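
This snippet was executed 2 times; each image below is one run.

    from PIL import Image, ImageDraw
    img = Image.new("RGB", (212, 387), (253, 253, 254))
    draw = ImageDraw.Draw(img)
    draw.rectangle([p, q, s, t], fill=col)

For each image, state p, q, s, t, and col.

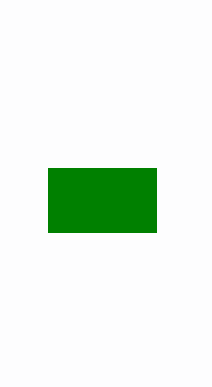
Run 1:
p = 48, q = 168, s = 156, t = 232, col = 'green'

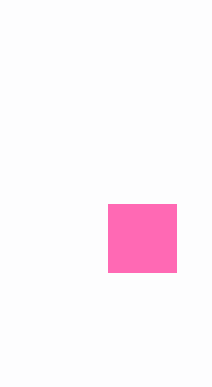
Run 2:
p = 108; q = 204; s = 176; t = 272; col = 'hotpink'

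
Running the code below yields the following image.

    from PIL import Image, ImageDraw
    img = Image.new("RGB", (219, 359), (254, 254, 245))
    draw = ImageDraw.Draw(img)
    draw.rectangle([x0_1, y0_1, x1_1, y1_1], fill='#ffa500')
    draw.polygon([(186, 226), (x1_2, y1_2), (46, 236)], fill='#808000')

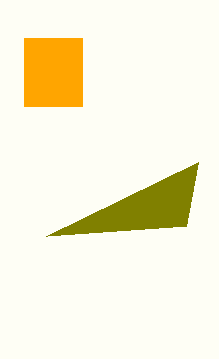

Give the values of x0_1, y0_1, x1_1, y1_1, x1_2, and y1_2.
x0_1 = 24; y0_1 = 38; x1_1 = 82; y1_1 = 106; x1_2 = 198; y1_2 = 162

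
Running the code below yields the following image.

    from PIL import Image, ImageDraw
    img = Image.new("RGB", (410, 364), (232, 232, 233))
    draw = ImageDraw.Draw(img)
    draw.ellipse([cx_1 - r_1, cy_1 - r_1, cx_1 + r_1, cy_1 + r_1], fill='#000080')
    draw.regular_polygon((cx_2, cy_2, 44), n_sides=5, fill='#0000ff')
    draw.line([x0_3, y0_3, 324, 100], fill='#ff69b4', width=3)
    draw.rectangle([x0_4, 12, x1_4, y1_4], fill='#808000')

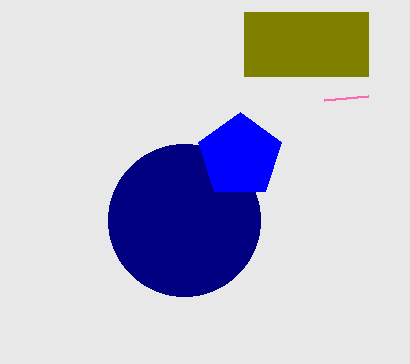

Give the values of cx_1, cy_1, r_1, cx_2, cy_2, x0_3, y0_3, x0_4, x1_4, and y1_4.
cx_1 = 184; cy_1 = 220; r_1 = 76; cx_2 = 240; cy_2 = 156; x0_3 = 368; y0_3 = 96; x0_4 = 244; x1_4 = 368; y1_4 = 76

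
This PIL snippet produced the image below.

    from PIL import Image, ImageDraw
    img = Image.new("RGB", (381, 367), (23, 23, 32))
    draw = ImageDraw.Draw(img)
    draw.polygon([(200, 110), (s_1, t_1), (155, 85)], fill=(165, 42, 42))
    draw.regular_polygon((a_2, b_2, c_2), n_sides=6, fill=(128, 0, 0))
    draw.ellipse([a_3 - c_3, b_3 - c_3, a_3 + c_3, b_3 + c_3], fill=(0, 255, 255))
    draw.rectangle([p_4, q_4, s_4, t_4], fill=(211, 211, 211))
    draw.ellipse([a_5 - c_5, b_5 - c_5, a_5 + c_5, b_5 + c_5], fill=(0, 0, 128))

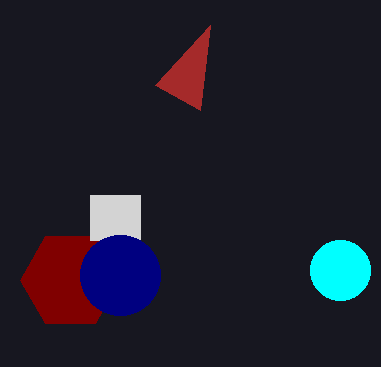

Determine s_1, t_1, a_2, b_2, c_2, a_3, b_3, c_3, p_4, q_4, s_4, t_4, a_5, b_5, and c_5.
s_1 = 210; t_1 = 25; a_2 = 70; b_2 = 280; c_2 = 50; a_3 = 340; b_3 = 270; c_3 = 30; p_4 = 90; q_4 = 195; s_4 = 140; t_4 = 240; a_5 = 120; b_5 = 275; c_5 = 40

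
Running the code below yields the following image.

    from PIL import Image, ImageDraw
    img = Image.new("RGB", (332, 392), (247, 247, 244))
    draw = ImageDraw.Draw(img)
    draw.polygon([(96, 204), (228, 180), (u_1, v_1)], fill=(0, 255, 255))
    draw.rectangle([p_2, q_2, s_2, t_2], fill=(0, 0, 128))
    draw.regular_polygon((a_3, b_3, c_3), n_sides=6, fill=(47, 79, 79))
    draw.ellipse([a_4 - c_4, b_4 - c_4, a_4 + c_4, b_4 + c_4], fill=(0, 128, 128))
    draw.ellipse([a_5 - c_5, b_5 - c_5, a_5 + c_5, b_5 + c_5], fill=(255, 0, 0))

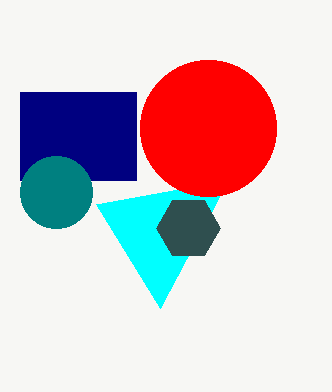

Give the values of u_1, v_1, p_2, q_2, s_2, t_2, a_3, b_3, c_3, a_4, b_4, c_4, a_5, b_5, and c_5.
u_1 = 160
v_1 = 308
p_2 = 20
q_2 = 92
s_2 = 136
t_2 = 180
a_3 = 188
b_3 = 228
c_3 = 32
a_4 = 56
b_4 = 192
c_4 = 36
a_5 = 208
b_5 = 128
c_5 = 68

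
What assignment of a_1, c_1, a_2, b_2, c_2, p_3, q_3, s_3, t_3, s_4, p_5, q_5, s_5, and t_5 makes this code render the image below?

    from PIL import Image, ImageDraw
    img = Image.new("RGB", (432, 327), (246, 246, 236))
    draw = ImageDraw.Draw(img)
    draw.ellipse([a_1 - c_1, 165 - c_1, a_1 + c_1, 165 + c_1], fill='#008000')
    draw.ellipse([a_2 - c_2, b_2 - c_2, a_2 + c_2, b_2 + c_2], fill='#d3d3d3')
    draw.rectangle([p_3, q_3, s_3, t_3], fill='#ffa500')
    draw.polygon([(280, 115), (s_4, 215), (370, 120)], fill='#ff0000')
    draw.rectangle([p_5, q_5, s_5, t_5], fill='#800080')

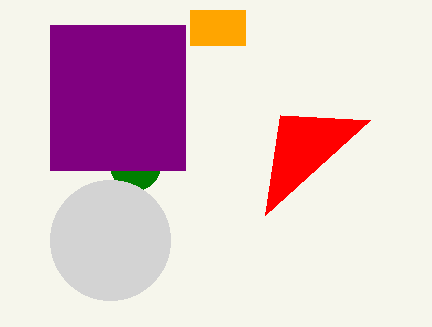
a_1 = 135; c_1 = 25; a_2 = 110; b_2 = 240; c_2 = 60; p_3 = 190; q_3 = 10; s_3 = 245; t_3 = 45; s_4 = 265; p_5 = 50; q_5 = 25; s_5 = 185; t_5 = 170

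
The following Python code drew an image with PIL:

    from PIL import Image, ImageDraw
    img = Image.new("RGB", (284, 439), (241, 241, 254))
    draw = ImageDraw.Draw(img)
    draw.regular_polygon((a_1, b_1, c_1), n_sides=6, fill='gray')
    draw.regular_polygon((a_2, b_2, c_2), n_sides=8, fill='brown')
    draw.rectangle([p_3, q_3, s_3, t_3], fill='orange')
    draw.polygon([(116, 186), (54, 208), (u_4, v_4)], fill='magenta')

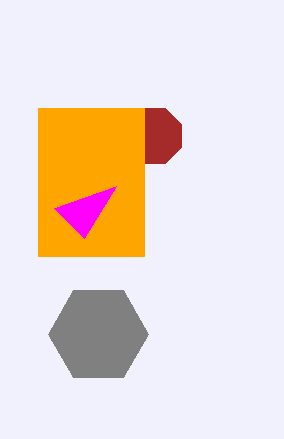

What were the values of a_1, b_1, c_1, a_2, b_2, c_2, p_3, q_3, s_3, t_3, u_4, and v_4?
a_1 = 98
b_1 = 334
c_1 = 50
a_2 = 154
b_2 = 136
c_2 = 30
p_3 = 38
q_3 = 108
s_3 = 144
t_3 = 256
u_4 = 84
v_4 = 238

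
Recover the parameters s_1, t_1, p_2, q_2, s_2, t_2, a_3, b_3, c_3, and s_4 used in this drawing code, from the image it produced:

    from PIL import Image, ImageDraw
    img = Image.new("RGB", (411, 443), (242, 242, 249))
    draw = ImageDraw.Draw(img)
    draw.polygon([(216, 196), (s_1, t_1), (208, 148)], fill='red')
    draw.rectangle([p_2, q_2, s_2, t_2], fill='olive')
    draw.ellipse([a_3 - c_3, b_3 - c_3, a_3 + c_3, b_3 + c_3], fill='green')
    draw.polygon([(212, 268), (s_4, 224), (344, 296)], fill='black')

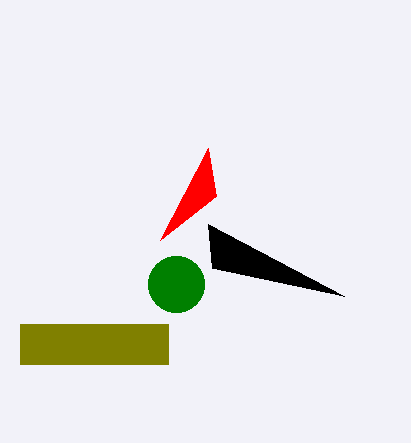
s_1 = 160, t_1 = 240, p_2 = 20, q_2 = 324, s_2 = 168, t_2 = 364, a_3 = 176, b_3 = 284, c_3 = 28, s_4 = 208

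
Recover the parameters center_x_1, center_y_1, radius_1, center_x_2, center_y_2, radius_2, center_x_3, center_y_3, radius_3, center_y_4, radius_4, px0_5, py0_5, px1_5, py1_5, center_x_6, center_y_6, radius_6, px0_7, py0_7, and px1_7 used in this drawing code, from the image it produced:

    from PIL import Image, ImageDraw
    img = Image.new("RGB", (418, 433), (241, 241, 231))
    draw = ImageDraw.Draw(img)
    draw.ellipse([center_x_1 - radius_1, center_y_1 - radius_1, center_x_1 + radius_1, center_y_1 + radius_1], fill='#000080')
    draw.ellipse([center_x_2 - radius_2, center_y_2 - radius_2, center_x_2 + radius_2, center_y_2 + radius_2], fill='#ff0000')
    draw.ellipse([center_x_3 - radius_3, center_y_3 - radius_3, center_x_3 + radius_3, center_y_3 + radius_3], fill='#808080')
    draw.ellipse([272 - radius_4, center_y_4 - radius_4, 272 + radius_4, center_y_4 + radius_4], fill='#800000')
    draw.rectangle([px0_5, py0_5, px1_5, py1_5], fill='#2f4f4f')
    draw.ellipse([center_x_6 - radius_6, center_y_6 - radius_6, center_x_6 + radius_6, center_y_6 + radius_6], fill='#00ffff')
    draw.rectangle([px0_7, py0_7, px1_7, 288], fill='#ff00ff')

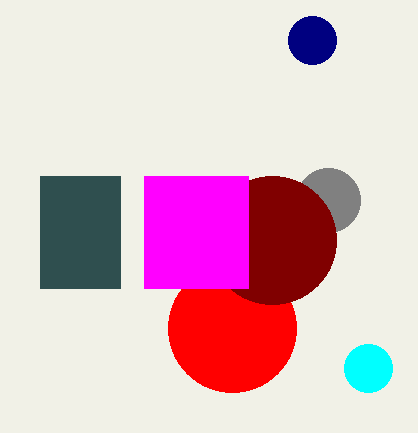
center_x_1 = 312; center_y_1 = 40; radius_1 = 24; center_x_2 = 232; center_y_2 = 328; radius_2 = 64; center_x_3 = 328; center_y_3 = 200; radius_3 = 32; center_y_4 = 240; radius_4 = 64; px0_5 = 40; py0_5 = 176; px1_5 = 120; py1_5 = 288; center_x_6 = 368; center_y_6 = 368; radius_6 = 24; px0_7 = 144; py0_7 = 176; px1_7 = 248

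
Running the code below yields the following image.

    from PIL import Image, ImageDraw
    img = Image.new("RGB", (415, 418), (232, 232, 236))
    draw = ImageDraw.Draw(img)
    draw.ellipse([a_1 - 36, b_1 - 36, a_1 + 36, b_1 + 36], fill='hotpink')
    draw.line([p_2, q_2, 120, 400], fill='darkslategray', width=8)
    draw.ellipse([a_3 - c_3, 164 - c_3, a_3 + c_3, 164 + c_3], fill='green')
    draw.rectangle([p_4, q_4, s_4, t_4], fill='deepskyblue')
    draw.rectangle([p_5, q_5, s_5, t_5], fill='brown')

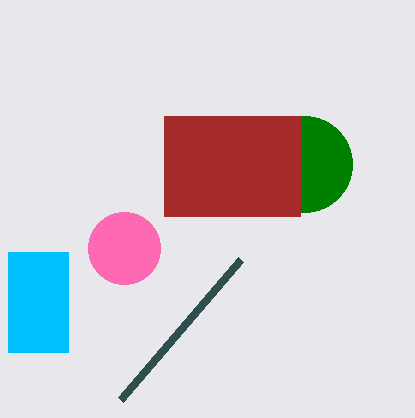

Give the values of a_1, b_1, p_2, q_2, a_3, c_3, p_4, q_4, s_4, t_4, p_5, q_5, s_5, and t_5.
a_1 = 124; b_1 = 248; p_2 = 240; q_2 = 260; a_3 = 304; c_3 = 48; p_4 = 8; q_4 = 252; s_4 = 68; t_4 = 352; p_5 = 164; q_5 = 116; s_5 = 300; t_5 = 216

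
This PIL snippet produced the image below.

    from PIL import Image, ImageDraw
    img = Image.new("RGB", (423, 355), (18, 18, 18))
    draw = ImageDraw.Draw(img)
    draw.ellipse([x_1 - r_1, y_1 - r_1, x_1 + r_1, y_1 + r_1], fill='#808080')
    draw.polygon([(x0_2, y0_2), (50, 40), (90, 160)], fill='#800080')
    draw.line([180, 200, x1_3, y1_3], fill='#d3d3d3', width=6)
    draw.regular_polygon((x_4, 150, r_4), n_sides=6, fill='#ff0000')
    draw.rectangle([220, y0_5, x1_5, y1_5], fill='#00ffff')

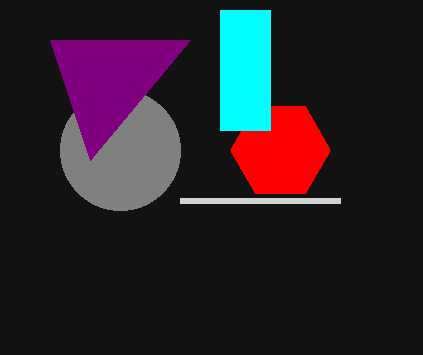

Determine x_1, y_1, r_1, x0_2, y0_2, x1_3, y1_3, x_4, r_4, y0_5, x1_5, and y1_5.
x_1 = 120; y_1 = 150; r_1 = 60; x0_2 = 190; y0_2 = 40; x1_3 = 340; y1_3 = 200; x_4 = 280; r_4 = 50; y0_5 = 10; x1_5 = 270; y1_5 = 130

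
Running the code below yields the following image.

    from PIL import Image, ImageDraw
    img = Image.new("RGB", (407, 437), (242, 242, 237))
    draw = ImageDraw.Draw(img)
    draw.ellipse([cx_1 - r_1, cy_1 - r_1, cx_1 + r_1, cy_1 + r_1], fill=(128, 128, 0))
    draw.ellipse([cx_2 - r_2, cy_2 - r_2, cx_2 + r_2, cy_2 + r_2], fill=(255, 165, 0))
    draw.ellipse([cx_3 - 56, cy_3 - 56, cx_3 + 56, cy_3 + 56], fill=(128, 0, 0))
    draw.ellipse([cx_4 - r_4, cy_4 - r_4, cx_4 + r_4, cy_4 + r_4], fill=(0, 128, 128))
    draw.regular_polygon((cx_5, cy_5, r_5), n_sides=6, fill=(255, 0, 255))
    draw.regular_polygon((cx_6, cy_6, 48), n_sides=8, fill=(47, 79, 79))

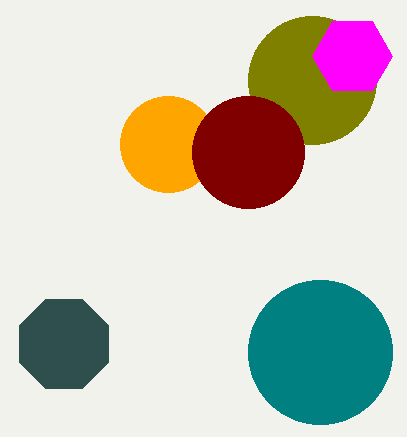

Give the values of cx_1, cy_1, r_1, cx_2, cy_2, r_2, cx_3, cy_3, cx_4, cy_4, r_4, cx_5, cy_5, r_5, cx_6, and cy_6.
cx_1 = 312; cy_1 = 80; r_1 = 64; cx_2 = 168; cy_2 = 144; r_2 = 48; cx_3 = 248; cy_3 = 152; cx_4 = 320; cy_4 = 352; r_4 = 72; cx_5 = 352; cy_5 = 56; r_5 = 40; cx_6 = 64; cy_6 = 344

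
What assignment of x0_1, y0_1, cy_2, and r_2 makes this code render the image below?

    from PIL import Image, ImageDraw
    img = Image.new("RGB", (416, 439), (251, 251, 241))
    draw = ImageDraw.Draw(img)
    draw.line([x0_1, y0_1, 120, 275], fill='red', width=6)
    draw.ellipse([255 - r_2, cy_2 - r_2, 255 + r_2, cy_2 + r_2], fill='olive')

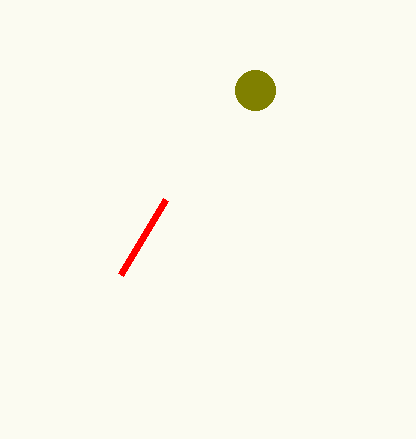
x0_1 = 165
y0_1 = 200
cy_2 = 90
r_2 = 20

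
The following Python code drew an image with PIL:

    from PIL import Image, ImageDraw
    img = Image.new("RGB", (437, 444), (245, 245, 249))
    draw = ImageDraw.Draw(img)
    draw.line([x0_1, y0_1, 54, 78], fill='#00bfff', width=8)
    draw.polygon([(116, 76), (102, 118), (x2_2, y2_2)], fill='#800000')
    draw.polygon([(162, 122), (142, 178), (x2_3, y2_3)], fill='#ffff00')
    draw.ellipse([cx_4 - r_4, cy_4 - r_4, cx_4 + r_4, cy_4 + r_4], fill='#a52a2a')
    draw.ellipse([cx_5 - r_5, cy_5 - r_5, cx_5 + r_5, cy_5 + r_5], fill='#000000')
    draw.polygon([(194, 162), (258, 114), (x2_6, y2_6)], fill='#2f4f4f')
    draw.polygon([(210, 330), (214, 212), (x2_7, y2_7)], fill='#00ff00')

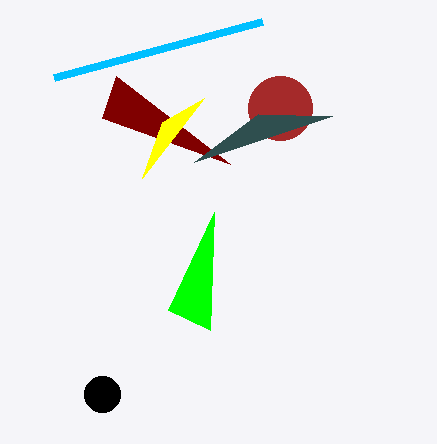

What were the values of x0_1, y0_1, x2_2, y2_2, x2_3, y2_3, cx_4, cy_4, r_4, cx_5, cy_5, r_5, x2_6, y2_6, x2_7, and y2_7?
x0_1 = 262; y0_1 = 22; x2_2 = 230; y2_2 = 164; x2_3 = 204; y2_3 = 98; cx_4 = 280; cy_4 = 108; r_4 = 32; cx_5 = 102; cy_5 = 394; r_5 = 18; x2_6 = 332; y2_6 = 116; x2_7 = 168; y2_7 = 310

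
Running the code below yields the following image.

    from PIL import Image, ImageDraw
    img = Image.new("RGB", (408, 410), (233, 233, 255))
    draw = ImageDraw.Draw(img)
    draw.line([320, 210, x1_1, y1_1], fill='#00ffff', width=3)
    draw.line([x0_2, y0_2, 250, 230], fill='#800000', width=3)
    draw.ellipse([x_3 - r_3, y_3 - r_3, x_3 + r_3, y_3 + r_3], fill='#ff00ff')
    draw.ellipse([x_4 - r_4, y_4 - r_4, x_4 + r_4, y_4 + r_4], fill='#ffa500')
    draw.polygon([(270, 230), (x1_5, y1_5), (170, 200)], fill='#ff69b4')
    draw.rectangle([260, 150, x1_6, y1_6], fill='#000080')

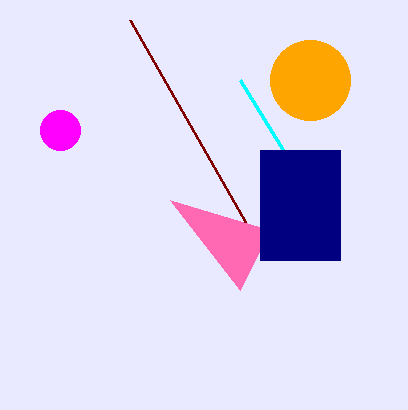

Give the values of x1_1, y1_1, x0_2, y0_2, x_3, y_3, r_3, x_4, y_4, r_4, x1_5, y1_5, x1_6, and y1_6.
x1_1 = 240; y1_1 = 80; x0_2 = 130; y0_2 = 20; x_3 = 60; y_3 = 130; r_3 = 20; x_4 = 310; y_4 = 80; r_4 = 40; x1_5 = 240; y1_5 = 290; x1_6 = 340; y1_6 = 260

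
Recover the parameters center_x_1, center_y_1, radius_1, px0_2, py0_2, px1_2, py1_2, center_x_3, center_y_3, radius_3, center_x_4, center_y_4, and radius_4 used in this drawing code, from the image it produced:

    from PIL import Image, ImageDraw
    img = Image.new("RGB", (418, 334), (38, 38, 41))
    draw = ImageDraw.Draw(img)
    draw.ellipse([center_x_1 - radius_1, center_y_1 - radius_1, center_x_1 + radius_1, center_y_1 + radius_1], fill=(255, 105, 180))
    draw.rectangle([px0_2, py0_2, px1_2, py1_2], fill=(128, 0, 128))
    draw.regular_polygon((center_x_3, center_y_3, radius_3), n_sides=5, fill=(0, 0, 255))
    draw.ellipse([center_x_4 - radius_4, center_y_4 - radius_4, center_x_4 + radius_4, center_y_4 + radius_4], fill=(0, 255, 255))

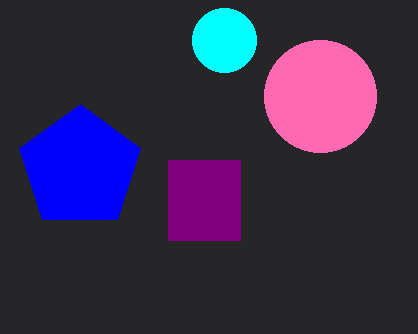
center_x_1 = 320; center_y_1 = 96; radius_1 = 56; px0_2 = 168; py0_2 = 160; px1_2 = 240; py1_2 = 240; center_x_3 = 80; center_y_3 = 168; radius_3 = 64; center_x_4 = 224; center_y_4 = 40; radius_4 = 32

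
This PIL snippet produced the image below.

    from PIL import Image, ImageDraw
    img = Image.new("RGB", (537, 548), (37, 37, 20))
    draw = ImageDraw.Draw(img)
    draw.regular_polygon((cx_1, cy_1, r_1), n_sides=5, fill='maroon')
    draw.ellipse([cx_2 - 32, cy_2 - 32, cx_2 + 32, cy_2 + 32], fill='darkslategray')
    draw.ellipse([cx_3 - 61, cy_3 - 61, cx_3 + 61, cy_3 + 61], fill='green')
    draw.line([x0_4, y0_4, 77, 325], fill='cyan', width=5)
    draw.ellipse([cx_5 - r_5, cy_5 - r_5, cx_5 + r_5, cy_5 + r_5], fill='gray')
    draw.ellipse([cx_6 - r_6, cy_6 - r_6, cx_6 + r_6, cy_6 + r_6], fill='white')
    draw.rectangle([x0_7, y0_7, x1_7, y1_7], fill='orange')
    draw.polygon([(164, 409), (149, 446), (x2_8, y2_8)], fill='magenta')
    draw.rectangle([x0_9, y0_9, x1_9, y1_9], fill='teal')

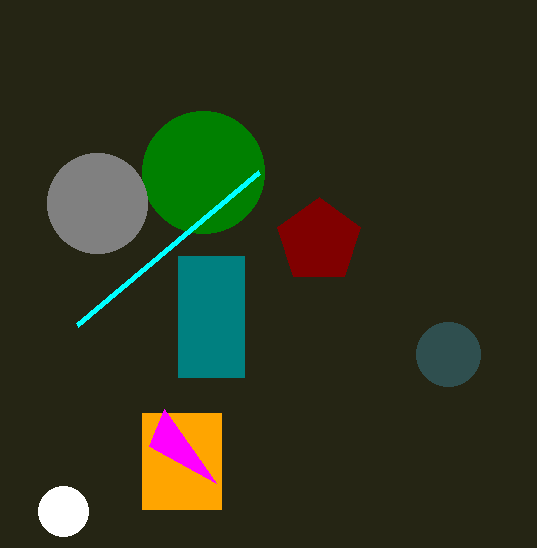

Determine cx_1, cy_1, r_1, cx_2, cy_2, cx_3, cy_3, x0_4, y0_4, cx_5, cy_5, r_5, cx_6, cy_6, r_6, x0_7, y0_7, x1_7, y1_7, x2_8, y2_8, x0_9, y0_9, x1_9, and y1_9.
cx_1 = 319, cy_1 = 241, r_1 = 44, cx_2 = 448, cy_2 = 354, cx_3 = 203, cy_3 = 172, x0_4 = 259, y0_4 = 172, cx_5 = 97, cy_5 = 203, r_5 = 50, cx_6 = 63, cy_6 = 511, r_6 = 25, x0_7 = 142, y0_7 = 413, x1_7 = 221, y1_7 = 509, x2_8 = 216, y2_8 = 483, x0_9 = 178, y0_9 = 256, x1_9 = 244, y1_9 = 377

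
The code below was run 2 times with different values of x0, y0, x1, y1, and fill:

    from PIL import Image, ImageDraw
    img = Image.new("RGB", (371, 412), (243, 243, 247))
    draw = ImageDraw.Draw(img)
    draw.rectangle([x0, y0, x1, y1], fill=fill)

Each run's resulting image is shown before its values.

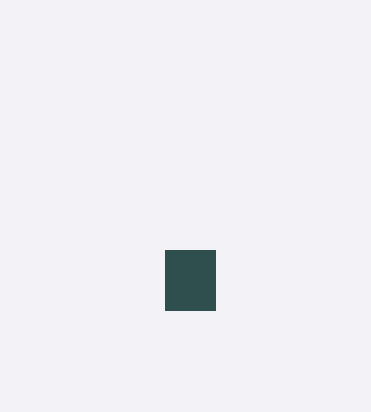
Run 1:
x0 = 165
y0 = 250
x1 = 215
y1 = 310
fill = 'darkslategray'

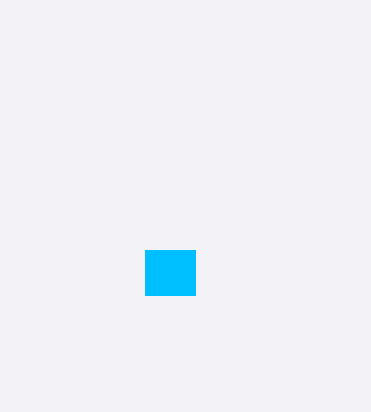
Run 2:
x0 = 145
y0 = 250
x1 = 195
y1 = 295
fill = 'deepskyblue'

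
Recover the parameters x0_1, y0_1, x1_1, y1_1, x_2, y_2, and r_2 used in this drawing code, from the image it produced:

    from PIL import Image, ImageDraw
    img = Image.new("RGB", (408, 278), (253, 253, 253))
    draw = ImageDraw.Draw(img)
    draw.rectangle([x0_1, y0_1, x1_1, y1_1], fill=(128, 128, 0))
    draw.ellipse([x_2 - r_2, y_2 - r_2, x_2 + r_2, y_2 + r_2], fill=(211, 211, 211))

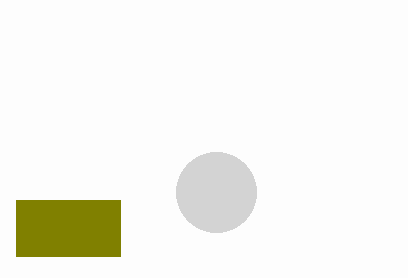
x0_1 = 16; y0_1 = 200; x1_1 = 120; y1_1 = 256; x_2 = 216; y_2 = 192; r_2 = 40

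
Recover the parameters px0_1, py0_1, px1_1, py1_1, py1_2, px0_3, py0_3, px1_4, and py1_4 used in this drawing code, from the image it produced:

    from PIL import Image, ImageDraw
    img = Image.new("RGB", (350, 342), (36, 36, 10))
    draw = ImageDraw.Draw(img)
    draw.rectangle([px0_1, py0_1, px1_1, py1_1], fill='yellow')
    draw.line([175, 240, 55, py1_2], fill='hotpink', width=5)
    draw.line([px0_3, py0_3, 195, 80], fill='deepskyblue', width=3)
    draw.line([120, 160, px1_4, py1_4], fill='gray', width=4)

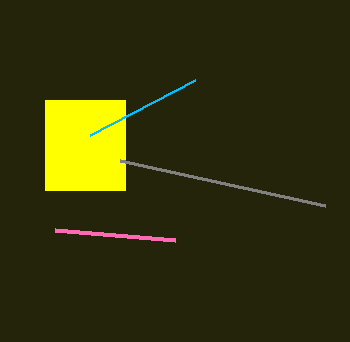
px0_1 = 45; py0_1 = 100; px1_1 = 125; py1_1 = 190; py1_2 = 230; px0_3 = 90; py0_3 = 135; px1_4 = 325; py1_4 = 205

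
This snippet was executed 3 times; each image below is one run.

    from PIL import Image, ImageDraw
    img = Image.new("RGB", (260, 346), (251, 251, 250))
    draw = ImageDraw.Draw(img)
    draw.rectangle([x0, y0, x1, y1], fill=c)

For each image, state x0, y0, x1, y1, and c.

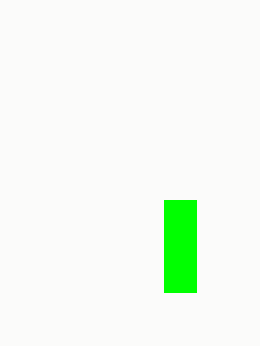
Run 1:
x0 = 164; y0 = 200; x1 = 196; y1 = 292; c = 'lime'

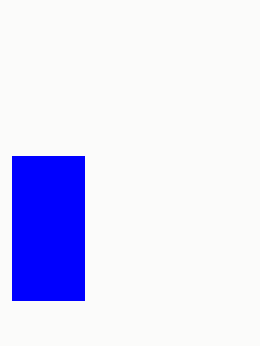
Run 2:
x0 = 12; y0 = 156; x1 = 84; y1 = 300; c = 'blue'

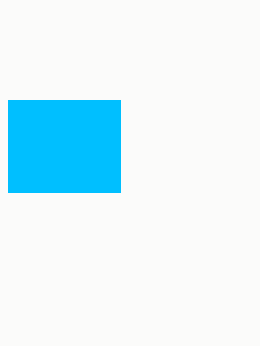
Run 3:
x0 = 8; y0 = 100; x1 = 120; y1 = 192; c = 'deepskyblue'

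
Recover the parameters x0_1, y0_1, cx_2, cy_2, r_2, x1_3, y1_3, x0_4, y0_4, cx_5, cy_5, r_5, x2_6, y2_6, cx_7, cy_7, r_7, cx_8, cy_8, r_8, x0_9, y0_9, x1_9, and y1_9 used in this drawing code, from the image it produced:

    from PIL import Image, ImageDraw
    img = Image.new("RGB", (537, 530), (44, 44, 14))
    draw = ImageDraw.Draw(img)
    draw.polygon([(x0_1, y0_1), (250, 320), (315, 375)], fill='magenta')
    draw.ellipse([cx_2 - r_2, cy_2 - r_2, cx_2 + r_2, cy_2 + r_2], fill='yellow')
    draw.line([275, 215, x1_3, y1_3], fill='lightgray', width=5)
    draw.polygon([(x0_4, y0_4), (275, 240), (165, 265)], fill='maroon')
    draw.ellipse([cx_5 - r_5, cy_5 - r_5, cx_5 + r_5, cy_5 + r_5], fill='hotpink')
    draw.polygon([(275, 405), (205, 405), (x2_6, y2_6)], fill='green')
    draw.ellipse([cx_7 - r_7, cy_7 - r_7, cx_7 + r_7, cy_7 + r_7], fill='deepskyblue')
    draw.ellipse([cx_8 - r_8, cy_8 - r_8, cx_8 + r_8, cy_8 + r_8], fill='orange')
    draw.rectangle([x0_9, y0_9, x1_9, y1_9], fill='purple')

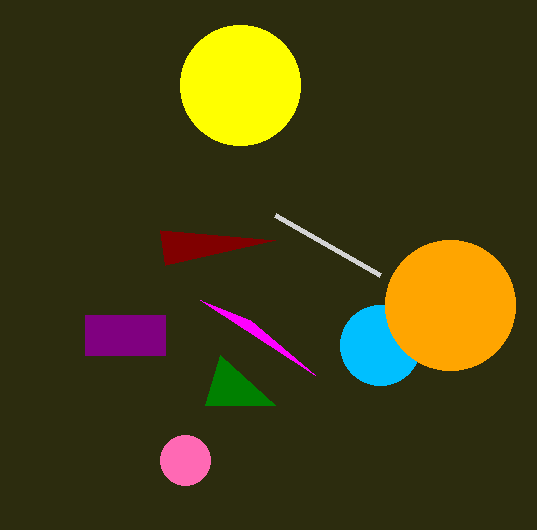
x0_1 = 200, y0_1 = 300, cx_2 = 240, cy_2 = 85, r_2 = 60, x1_3 = 380, y1_3 = 275, x0_4 = 160, y0_4 = 230, cx_5 = 185, cy_5 = 460, r_5 = 25, x2_6 = 220, y2_6 = 355, cx_7 = 380, cy_7 = 345, r_7 = 40, cx_8 = 450, cy_8 = 305, r_8 = 65, x0_9 = 85, y0_9 = 315, x1_9 = 165, y1_9 = 355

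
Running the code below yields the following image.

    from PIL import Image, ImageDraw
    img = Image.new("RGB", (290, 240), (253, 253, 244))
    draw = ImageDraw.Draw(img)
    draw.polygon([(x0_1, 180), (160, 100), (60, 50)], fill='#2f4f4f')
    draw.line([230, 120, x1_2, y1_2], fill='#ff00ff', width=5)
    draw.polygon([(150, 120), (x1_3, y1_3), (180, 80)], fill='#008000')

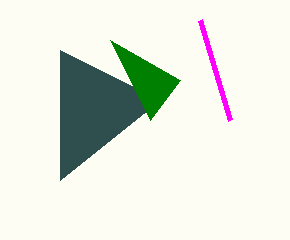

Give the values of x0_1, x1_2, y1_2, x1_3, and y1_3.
x0_1 = 60
x1_2 = 200
y1_2 = 20
x1_3 = 110
y1_3 = 40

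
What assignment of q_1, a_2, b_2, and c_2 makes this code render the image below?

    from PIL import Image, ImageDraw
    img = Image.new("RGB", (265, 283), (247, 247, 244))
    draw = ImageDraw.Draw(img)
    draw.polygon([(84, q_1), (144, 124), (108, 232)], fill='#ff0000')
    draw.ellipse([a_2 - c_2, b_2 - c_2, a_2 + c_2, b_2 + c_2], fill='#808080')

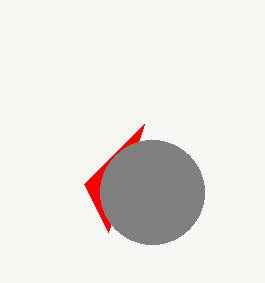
q_1 = 184; a_2 = 152; b_2 = 192; c_2 = 52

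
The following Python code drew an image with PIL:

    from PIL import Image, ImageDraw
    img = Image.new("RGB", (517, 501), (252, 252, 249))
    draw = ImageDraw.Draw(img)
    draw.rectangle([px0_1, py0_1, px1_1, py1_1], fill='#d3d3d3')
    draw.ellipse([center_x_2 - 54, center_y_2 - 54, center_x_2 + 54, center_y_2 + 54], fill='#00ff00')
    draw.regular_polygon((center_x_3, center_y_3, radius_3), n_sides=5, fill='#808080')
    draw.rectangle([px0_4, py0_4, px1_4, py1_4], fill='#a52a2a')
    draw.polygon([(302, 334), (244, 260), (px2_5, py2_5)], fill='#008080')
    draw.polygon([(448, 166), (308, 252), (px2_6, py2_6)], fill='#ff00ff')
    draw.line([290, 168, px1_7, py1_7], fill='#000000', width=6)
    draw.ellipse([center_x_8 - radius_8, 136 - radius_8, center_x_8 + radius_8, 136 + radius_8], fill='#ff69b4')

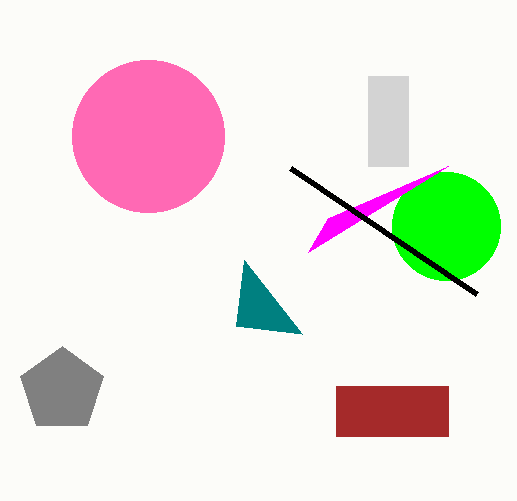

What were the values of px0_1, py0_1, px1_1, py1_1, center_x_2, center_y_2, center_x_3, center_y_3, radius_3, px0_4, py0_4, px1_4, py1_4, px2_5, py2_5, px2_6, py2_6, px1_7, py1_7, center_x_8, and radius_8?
px0_1 = 368
py0_1 = 76
px1_1 = 408
py1_1 = 166
center_x_2 = 446
center_y_2 = 226
center_x_3 = 62
center_y_3 = 390
radius_3 = 44
px0_4 = 336
py0_4 = 386
px1_4 = 448
py1_4 = 436
px2_5 = 236
py2_5 = 326
px2_6 = 328
py2_6 = 218
px1_7 = 476
py1_7 = 294
center_x_8 = 148
radius_8 = 76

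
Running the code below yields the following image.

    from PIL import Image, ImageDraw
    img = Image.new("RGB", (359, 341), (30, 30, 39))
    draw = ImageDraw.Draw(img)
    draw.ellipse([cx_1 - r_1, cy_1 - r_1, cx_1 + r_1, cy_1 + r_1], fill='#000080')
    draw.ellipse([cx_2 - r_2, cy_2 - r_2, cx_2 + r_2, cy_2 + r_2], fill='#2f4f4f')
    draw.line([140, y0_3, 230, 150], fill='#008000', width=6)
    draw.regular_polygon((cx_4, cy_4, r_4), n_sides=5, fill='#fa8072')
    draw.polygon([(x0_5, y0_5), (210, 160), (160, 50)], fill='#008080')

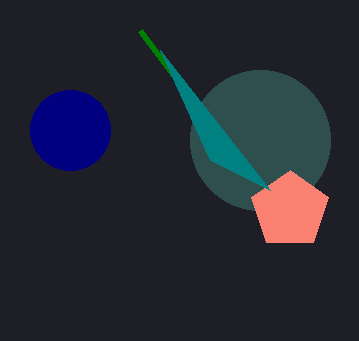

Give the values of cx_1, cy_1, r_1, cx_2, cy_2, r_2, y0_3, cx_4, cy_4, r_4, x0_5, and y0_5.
cx_1 = 70; cy_1 = 130; r_1 = 40; cx_2 = 260; cy_2 = 140; r_2 = 70; y0_3 = 30; cx_4 = 290; cy_4 = 210; r_4 = 40; x0_5 = 270; y0_5 = 190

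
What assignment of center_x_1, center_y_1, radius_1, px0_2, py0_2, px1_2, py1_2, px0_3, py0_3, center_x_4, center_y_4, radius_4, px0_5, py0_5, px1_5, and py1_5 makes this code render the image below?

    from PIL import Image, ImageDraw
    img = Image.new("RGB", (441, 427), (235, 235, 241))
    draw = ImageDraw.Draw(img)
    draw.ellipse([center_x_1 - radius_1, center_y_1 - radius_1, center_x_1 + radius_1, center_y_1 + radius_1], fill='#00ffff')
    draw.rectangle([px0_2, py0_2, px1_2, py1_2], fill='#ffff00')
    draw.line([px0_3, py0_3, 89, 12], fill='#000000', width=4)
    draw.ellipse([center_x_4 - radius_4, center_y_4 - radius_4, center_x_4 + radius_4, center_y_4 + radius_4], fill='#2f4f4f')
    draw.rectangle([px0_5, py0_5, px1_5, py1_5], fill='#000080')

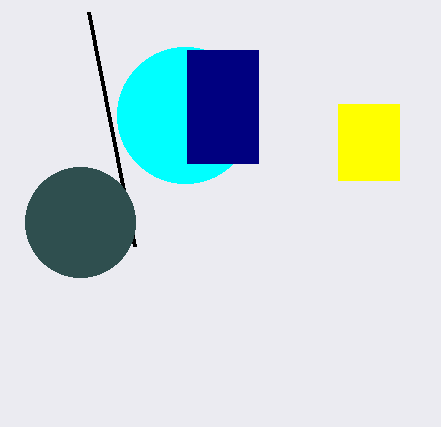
center_x_1 = 185; center_y_1 = 115; radius_1 = 68; px0_2 = 338; py0_2 = 104; px1_2 = 399; py1_2 = 180; px0_3 = 135; py0_3 = 246; center_x_4 = 80; center_y_4 = 222; radius_4 = 55; px0_5 = 187; py0_5 = 50; px1_5 = 258; py1_5 = 163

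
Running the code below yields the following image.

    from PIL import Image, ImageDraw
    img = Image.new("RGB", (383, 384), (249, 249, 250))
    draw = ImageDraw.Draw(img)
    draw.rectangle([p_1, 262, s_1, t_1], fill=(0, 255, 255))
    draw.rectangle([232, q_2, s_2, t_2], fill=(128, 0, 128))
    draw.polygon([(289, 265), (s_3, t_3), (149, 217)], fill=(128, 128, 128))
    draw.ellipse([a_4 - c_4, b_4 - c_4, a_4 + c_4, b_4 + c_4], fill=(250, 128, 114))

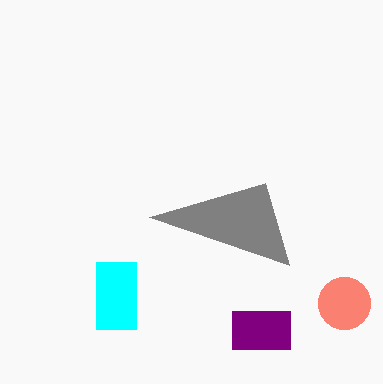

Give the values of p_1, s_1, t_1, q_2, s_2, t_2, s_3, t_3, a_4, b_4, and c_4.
p_1 = 96
s_1 = 136
t_1 = 329
q_2 = 311
s_2 = 290
t_2 = 349
s_3 = 265
t_3 = 183
a_4 = 344
b_4 = 303
c_4 = 26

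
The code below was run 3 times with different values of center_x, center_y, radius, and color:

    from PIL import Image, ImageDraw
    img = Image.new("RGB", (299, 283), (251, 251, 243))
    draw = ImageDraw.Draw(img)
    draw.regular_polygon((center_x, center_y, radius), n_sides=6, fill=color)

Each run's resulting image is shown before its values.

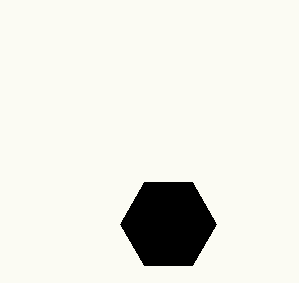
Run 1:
center_x = 168
center_y = 224
radius = 48
color = 'black'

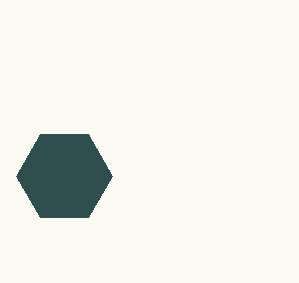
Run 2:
center_x = 64
center_y = 176
radius = 48
color = 'darkslategray'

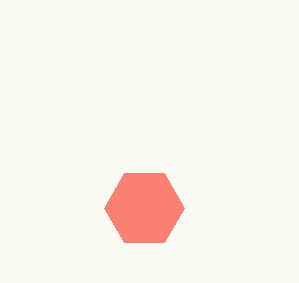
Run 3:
center_x = 144, center_y = 208, radius = 40, color = 'salmon'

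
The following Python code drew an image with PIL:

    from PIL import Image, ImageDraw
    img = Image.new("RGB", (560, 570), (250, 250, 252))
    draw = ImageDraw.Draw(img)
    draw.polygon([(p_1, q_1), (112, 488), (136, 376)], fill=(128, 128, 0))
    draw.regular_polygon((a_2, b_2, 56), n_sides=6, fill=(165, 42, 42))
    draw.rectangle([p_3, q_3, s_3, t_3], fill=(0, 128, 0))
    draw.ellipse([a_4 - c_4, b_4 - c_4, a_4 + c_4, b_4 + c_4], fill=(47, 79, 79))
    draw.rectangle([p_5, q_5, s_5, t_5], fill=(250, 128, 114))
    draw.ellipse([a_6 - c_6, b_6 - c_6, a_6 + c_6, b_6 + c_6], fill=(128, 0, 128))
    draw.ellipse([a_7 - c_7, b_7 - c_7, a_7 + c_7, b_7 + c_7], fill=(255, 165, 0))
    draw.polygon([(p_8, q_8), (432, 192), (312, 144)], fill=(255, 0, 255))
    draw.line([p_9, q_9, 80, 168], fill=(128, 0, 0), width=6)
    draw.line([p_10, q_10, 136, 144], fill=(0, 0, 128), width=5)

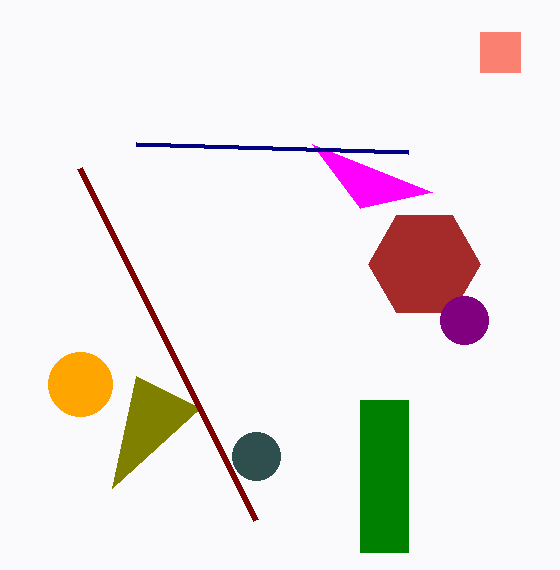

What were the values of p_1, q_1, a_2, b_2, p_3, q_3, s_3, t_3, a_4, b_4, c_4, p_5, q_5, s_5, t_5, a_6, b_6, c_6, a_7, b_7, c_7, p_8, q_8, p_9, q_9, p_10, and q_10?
p_1 = 200; q_1 = 408; a_2 = 424; b_2 = 264; p_3 = 360; q_3 = 400; s_3 = 408; t_3 = 552; a_4 = 256; b_4 = 456; c_4 = 24; p_5 = 480; q_5 = 32; s_5 = 520; t_5 = 72; a_6 = 464; b_6 = 320; c_6 = 24; a_7 = 80; b_7 = 384; c_7 = 32; p_8 = 360; q_8 = 208; p_9 = 256; q_9 = 520; p_10 = 408; q_10 = 152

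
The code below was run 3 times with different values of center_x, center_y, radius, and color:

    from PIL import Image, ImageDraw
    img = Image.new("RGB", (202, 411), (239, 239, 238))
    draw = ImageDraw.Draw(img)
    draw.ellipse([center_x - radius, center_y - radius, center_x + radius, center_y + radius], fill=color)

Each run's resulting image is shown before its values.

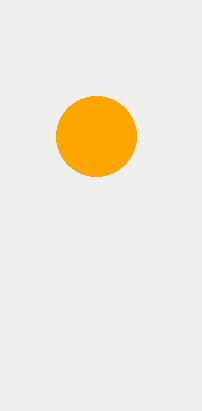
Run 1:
center_x = 96; center_y = 136; radius = 40; color = 'orange'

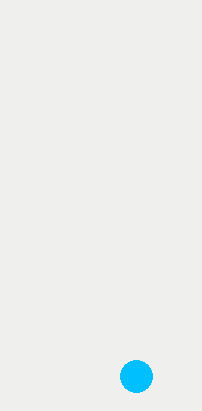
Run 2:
center_x = 136, center_y = 376, radius = 16, color = 'deepskyblue'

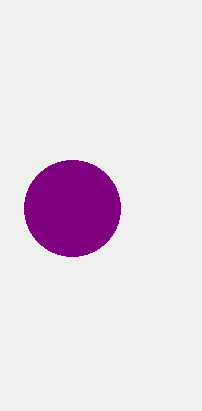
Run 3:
center_x = 72, center_y = 208, radius = 48, color = 'purple'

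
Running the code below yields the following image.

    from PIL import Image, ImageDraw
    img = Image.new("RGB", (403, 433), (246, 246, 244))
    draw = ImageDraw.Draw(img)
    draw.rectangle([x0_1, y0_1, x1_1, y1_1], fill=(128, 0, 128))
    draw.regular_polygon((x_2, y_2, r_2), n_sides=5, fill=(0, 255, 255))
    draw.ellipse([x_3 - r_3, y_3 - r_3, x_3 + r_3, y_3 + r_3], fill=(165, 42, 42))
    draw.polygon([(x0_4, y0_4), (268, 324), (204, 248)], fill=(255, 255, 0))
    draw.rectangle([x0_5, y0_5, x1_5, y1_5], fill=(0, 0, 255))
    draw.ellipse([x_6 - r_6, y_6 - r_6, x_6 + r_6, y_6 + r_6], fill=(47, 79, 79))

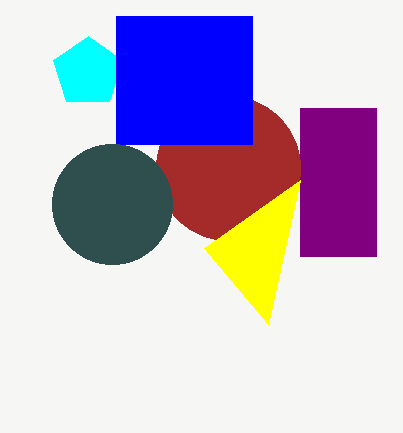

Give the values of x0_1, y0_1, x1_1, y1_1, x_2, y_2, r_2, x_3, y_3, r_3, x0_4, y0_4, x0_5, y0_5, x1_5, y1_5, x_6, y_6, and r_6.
x0_1 = 300; y0_1 = 108; x1_1 = 376; y1_1 = 256; x_2 = 88; y_2 = 72; r_2 = 36; x_3 = 228; y_3 = 168; r_3 = 72; x0_4 = 300; y0_4 = 180; x0_5 = 116; y0_5 = 16; x1_5 = 252; y1_5 = 144; x_6 = 112; y_6 = 204; r_6 = 60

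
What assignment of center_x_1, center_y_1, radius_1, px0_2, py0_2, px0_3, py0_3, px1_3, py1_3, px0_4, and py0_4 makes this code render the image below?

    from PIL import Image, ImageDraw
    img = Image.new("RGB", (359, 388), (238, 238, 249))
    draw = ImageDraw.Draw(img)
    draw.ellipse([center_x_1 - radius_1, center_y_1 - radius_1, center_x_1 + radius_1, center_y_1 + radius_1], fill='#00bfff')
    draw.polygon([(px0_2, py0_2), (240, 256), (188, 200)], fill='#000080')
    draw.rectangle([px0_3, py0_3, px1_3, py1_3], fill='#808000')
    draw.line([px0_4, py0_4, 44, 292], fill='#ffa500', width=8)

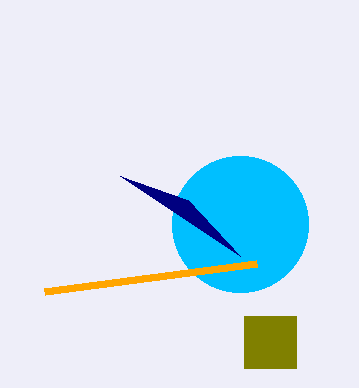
center_x_1 = 240
center_y_1 = 224
radius_1 = 68
px0_2 = 120
py0_2 = 176
px0_3 = 244
py0_3 = 316
px1_3 = 296
py1_3 = 368
px0_4 = 256
py0_4 = 264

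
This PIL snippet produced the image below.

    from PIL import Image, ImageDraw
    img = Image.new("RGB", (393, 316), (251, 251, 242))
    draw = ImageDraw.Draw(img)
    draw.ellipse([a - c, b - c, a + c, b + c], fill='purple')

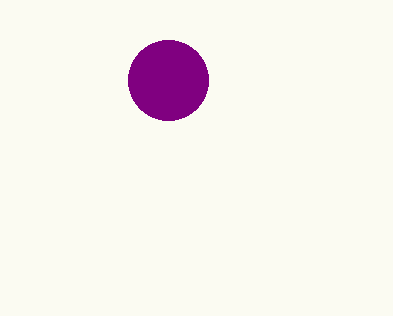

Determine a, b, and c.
a = 168, b = 80, c = 40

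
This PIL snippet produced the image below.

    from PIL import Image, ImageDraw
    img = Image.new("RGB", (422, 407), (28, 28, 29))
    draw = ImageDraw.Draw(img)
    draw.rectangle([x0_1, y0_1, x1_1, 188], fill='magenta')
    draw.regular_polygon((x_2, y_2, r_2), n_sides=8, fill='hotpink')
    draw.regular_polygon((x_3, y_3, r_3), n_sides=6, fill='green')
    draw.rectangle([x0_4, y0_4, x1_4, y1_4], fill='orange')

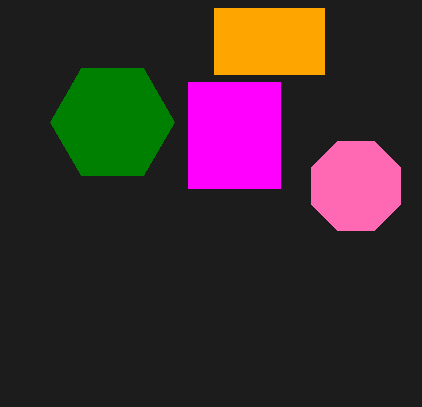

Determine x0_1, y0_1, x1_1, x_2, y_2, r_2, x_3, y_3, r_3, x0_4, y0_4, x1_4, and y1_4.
x0_1 = 188; y0_1 = 82; x1_1 = 280; x_2 = 356; y_2 = 186; r_2 = 48; x_3 = 112; y_3 = 122; r_3 = 62; x0_4 = 214; y0_4 = 8; x1_4 = 324; y1_4 = 74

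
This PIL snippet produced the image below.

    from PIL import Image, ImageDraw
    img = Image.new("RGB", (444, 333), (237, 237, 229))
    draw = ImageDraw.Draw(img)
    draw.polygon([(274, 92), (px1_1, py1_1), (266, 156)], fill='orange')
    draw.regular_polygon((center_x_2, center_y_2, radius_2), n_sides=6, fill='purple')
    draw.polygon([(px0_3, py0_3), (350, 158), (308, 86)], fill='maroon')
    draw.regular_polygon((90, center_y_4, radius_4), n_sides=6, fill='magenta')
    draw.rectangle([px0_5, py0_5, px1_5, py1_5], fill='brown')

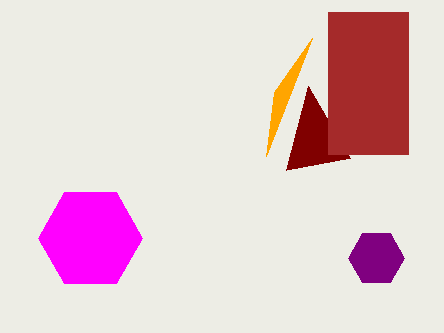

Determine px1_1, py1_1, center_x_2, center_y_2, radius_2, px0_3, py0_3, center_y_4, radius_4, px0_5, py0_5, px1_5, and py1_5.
px1_1 = 312
py1_1 = 38
center_x_2 = 376
center_y_2 = 258
radius_2 = 28
px0_3 = 286
py0_3 = 170
center_y_4 = 238
radius_4 = 52
px0_5 = 328
py0_5 = 12
px1_5 = 408
py1_5 = 154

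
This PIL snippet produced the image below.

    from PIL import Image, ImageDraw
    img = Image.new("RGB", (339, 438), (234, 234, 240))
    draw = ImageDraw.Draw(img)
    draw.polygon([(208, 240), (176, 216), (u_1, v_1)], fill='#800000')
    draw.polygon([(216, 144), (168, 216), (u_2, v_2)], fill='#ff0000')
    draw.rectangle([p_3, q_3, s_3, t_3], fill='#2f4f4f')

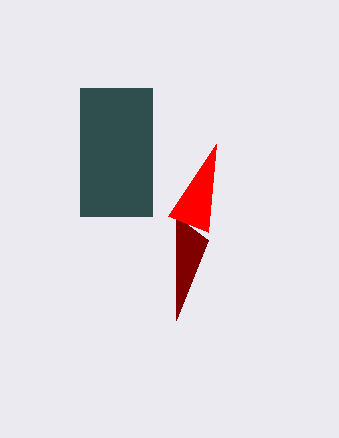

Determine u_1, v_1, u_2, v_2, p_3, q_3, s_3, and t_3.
u_1 = 176; v_1 = 320; u_2 = 208; v_2 = 232; p_3 = 80; q_3 = 88; s_3 = 152; t_3 = 216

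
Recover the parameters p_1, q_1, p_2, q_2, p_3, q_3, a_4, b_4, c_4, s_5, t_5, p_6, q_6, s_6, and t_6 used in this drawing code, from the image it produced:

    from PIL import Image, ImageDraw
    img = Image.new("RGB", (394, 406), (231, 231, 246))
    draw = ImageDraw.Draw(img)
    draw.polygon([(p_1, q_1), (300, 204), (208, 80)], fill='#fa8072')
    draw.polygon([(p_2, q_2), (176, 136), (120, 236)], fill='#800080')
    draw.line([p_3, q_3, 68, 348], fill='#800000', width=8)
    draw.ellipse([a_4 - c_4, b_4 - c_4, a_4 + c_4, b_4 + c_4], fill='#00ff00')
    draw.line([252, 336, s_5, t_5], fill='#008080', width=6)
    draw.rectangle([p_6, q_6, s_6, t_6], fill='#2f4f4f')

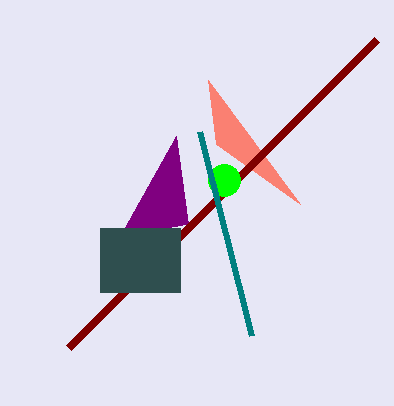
p_1 = 216; q_1 = 144; p_2 = 188; q_2 = 224; p_3 = 376; q_3 = 40; a_4 = 224; b_4 = 180; c_4 = 16; s_5 = 200; t_5 = 132; p_6 = 100; q_6 = 228; s_6 = 180; t_6 = 292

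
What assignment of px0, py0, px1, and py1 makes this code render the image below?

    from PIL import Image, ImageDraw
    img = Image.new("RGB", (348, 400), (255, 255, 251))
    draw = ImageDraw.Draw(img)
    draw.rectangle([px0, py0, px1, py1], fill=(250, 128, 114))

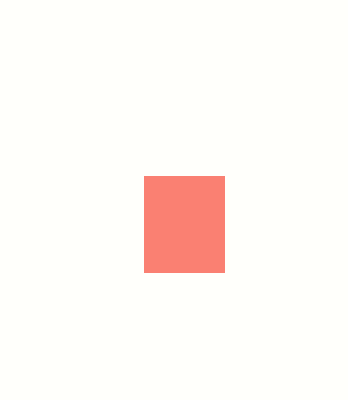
px0 = 144, py0 = 176, px1 = 224, py1 = 272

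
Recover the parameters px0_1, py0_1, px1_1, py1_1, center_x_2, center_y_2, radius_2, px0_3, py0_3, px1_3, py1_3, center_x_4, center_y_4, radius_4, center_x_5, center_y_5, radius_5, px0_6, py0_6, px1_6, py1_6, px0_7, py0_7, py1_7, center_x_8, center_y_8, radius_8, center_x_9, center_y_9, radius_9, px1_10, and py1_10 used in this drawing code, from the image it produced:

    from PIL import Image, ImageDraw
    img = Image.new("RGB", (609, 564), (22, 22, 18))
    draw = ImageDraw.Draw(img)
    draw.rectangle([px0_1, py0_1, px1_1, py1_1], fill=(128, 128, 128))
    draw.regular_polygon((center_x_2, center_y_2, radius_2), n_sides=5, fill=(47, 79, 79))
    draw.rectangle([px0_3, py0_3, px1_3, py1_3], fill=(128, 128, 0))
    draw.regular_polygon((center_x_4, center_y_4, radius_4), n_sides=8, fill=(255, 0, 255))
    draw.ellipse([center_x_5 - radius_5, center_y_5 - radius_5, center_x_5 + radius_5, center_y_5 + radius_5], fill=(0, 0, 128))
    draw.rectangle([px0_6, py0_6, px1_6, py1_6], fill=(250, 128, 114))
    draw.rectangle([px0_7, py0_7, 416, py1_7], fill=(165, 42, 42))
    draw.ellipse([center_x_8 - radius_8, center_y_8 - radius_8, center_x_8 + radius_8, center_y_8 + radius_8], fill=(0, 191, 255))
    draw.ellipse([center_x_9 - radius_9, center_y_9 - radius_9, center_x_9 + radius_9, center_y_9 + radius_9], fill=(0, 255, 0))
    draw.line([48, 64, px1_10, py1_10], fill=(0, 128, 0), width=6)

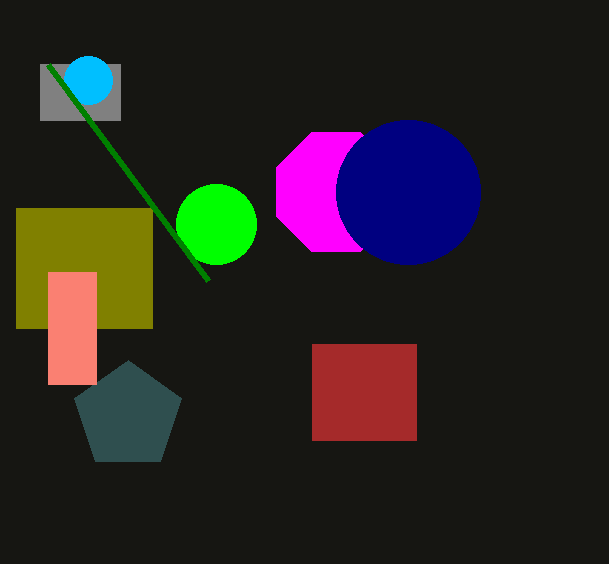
px0_1 = 40; py0_1 = 64; px1_1 = 120; py1_1 = 120; center_x_2 = 128; center_y_2 = 416; radius_2 = 56; px0_3 = 16; py0_3 = 208; px1_3 = 152; py1_3 = 328; center_x_4 = 336; center_y_4 = 192; radius_4 = 64; center_x_5 = 408; center_y_5 = 192; radius_5 = 72; px0_6 = 48; py0_6 = 272; px1_6 = 96; py1_6 = 384; px0_7 = 312; py0_7 = 344; py1_7 = 440; center_x_8 = 88; center_y_8 = 80; radius_8 = 24; center_x_9 = 216; center_y_9 = 224; radius_9 = 40; px1_10 = 208; py1_10 = 280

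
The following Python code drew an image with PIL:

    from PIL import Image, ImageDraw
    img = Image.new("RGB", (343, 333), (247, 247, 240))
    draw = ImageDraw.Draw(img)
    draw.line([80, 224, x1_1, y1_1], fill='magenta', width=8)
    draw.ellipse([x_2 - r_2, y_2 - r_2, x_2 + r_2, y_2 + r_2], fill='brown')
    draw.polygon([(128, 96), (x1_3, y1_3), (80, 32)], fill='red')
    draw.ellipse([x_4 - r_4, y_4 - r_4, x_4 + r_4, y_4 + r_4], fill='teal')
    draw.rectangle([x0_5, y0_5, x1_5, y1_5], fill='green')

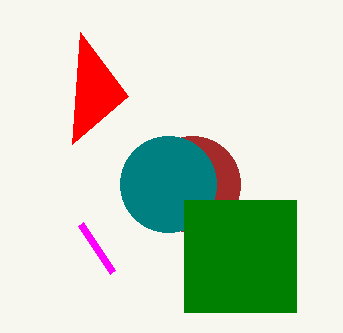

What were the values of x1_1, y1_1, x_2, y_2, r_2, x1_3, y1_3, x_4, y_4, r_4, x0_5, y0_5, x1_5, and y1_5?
x1_1 = 112; y1_1 = 272; x_2 = 192; y_2 = 184; r_2 = 48; x1_3 = 72; y1_3 = 144; x_4 = 168; y_4 = 184; r_4 = 48; x0_5 = 184; y0_5 = 200; x1_5 = 296; y1_5 = 312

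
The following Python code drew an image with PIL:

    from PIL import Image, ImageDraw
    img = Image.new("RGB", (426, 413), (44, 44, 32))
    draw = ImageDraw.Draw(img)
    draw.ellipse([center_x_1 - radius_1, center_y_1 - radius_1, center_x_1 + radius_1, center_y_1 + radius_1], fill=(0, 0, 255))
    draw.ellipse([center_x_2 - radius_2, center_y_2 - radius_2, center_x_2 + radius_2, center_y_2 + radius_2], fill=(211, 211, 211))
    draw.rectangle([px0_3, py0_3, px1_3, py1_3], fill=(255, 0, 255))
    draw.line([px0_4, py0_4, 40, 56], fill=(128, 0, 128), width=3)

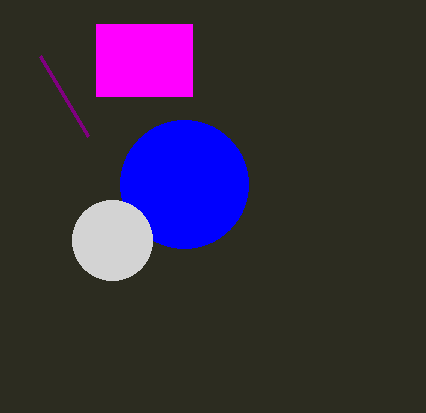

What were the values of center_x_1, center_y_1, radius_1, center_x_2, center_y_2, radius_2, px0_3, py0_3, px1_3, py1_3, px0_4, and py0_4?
center_x_1 = 184
center_y_1 = 184
radius_1 = 64
center_x_2 = 112
center_y_2 = 240
radius_2 = 40
px0_3 = 96
py0_3 = 24
px1_3 = 192
py1_3 = 96
px0_4 = 88
py0_4 = 136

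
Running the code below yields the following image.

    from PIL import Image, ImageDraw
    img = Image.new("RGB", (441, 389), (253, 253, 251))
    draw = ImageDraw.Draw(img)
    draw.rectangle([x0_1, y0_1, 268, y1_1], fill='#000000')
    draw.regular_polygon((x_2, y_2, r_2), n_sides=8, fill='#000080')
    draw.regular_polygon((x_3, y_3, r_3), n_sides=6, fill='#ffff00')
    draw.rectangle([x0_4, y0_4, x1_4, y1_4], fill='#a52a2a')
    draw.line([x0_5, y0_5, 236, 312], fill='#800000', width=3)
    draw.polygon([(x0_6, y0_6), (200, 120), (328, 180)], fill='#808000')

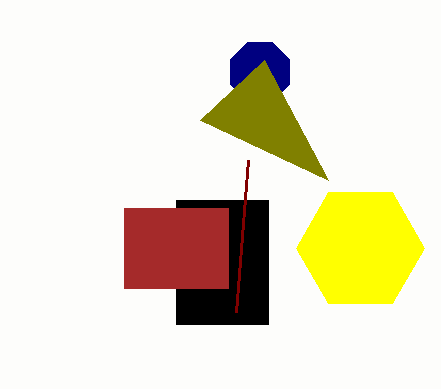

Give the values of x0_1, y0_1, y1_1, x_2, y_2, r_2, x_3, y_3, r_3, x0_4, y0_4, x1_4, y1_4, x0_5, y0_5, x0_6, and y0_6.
x0_1 = 176; y0_1 = 200; y1_1 = 324; x_2 = 260; y_2 = 72; r_2 = 32; x_3 = 360; y_3 = 248; r_3 = 64; x0_4 = 124; y0_4 = 208; x1_4 = 228; y1_4 = 288; x0_5 = 248; y0_5 = 160; x0_6 = 264; y0_6 = 60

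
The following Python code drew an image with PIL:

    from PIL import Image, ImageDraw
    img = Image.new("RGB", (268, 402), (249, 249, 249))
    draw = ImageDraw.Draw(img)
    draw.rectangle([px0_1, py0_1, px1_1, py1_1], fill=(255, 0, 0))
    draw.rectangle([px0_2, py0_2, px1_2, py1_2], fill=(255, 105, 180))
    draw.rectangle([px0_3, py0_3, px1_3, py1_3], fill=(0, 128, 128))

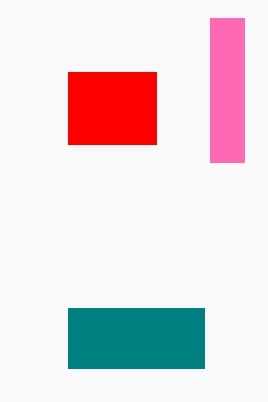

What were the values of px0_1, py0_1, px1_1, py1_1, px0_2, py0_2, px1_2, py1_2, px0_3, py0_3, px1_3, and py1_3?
px0_1 = 68
py0_1 = 72
px1_1 = 156
py1_1 = 144
px0_2 = 210
py0_2 = 18
px1_2 = 244
py1_2 = 162
px0_3 = 68
py0_3 = 308
px1_3 = 204
py1_3 = 368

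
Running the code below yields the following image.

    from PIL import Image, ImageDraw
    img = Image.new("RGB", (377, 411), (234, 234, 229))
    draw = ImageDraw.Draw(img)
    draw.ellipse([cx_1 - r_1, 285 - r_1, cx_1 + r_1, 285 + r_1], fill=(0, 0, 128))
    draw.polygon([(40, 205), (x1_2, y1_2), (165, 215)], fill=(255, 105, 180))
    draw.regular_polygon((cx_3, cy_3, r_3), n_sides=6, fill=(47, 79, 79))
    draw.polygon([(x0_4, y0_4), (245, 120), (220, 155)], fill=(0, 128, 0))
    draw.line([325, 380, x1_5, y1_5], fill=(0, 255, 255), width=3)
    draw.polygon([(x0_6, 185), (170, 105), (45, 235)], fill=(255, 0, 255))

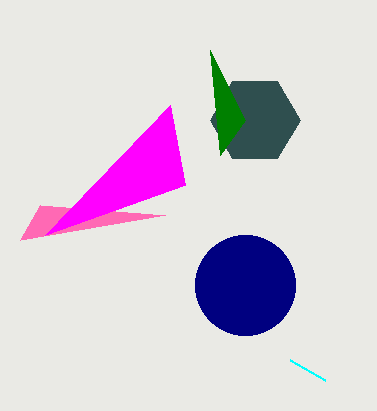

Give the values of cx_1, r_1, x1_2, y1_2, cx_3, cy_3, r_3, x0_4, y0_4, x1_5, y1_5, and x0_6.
cx_1 = 245, r_1 = 50, x1_2 = 20, y1_2 = 240, cx_3 = 255, cy_3 = 120, r_3 = 45, x0_4 = 210, y0_4 = 50, x1_5 = 290, y1_5 = 360, x0_6 = 185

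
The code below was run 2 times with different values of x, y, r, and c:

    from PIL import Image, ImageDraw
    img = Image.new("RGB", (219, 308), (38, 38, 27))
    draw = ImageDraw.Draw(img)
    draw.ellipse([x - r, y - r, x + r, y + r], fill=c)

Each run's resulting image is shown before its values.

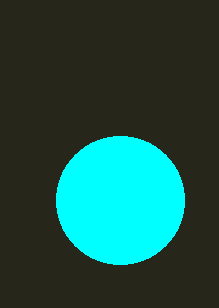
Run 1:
x = 120; y = 200; r = 64; c = 'cyan'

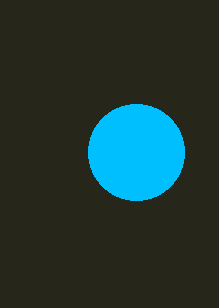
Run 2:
x = 136, y = 152, r = 48, c = 'deepskyblue'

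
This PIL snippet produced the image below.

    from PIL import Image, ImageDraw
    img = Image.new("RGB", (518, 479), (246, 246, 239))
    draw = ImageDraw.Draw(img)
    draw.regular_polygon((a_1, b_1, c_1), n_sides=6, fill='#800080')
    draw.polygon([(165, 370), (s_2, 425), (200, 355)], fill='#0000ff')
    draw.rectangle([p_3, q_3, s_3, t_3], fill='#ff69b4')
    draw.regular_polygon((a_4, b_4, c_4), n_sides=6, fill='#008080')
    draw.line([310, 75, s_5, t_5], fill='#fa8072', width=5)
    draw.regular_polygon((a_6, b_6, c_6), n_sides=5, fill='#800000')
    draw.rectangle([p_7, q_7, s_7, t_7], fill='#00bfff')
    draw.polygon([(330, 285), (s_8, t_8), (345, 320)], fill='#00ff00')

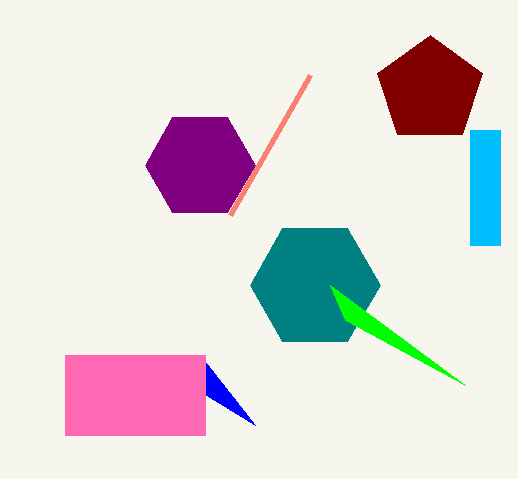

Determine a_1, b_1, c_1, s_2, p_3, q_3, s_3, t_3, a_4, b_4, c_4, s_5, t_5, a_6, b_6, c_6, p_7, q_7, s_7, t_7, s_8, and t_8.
a_1 = 200, b_1 = 165, c_1 = 55, s_2 = 255, p_3 = 65, q_3 = 355, s_3 = 205, t_3 = 435, a_4 = 315, b_4 = 285, c_4 = 65, s_5 = 230, t_5 = 215, a_6 = 430, b_6 = 90, c_6 = 55, p_7 = 470, q_7 = 130, s_7 = 500, t_7 = 245, s_8 = 465, t_8 = 385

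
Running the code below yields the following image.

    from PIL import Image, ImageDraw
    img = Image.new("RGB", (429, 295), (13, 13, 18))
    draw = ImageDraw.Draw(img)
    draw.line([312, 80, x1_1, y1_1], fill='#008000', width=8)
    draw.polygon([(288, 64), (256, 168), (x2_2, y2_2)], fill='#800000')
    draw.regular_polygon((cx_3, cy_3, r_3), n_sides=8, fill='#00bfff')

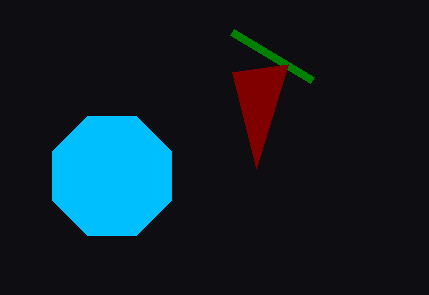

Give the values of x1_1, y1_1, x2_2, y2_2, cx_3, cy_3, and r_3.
x1_1 = 232, y1_1 = 32, x2_2 = 232, y2_2 = 72, cx_3 = 112, cy_3 = 176, r_3 = 64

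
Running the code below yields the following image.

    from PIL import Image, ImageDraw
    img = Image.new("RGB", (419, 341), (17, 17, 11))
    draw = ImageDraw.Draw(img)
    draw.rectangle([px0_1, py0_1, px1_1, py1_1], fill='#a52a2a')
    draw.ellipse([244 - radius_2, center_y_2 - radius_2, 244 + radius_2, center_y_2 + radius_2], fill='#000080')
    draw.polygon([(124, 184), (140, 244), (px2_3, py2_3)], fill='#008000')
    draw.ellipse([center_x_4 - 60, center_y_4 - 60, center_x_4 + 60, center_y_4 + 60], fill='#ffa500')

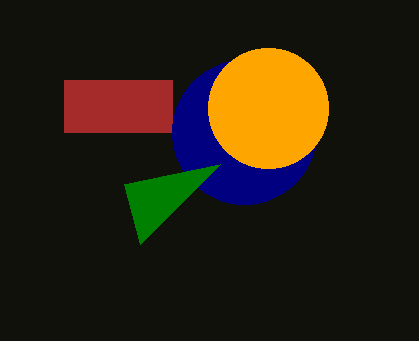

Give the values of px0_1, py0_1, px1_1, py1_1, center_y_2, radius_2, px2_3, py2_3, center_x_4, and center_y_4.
px0_1 = 64, py0_1 = 80, px1_1 = 172, py1_1 = 132, center_y_2 = 132, radius_2 = 72, px2_3 = 220, py2_3 = 164, center_x_4 = 268, center_y_4 = 108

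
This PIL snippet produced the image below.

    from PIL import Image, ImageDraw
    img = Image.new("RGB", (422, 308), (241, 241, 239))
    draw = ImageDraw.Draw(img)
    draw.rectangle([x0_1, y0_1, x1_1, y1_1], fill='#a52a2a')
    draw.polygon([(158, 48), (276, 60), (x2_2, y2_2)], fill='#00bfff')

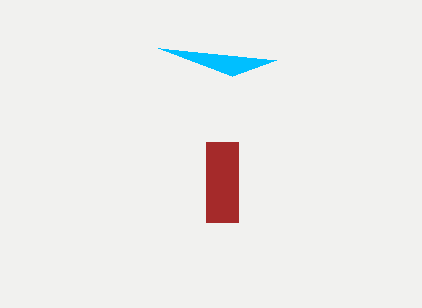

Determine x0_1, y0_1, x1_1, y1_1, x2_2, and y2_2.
x0_1 = 206
y0_1 = 142
x1_1 = 238
y1_1 = 222
x2_2 = 232
y2_2 = 76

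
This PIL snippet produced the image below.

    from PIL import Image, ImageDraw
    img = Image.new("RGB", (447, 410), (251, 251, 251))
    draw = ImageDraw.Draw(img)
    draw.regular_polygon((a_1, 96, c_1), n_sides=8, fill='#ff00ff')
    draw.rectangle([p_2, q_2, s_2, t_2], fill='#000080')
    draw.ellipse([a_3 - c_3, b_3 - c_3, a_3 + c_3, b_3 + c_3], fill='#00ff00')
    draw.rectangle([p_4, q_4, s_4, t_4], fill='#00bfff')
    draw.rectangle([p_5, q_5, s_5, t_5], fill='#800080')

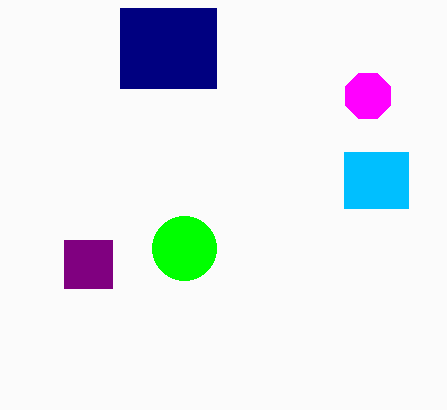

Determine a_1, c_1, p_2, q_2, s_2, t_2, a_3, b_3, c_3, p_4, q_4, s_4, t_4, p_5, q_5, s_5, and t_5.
a_1 = 368
c_1 = 24
p_2 = 120
q_2 = 8
s_2 = 216
t_2 = 88
a_3 = 184
b_3 = 248
c_3 = 32
p_4 = 344
q_4 = 152
s_4 = 408
t_4 = 208
p_5 = 64
q_5 = 240
s_5 = 112
t_5 = 288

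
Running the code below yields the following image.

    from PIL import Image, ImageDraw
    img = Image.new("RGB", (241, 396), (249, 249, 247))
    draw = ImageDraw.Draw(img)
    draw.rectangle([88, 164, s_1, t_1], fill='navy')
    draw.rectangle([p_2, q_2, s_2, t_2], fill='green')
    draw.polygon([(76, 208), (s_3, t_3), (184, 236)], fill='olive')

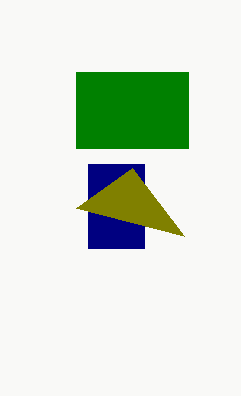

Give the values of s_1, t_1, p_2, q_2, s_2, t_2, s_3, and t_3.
s_1 = 144, t_1 = 248, p_2 = 76, q_2 = 72, s_2 = 188, t_2 = 148, s_3 = 132, t_3 = 168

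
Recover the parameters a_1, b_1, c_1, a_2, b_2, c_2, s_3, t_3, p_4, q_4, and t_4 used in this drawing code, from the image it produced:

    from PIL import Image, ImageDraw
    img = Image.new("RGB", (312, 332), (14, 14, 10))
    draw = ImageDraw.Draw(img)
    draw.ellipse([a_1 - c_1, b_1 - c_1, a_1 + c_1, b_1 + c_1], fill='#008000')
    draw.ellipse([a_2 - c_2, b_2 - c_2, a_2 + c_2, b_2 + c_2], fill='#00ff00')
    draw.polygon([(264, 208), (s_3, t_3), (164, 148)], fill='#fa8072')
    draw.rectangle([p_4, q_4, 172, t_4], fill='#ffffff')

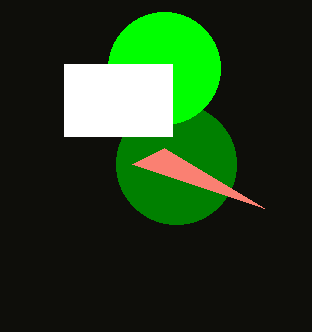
a_1 = 176
b_1 = 164
c_1 = 60
a_2 = 164
b_2 = 68
c_2 = 56
s_3 = 132
t_3 = 164
p_4 = 64
q_4 = 64
t_4 = 136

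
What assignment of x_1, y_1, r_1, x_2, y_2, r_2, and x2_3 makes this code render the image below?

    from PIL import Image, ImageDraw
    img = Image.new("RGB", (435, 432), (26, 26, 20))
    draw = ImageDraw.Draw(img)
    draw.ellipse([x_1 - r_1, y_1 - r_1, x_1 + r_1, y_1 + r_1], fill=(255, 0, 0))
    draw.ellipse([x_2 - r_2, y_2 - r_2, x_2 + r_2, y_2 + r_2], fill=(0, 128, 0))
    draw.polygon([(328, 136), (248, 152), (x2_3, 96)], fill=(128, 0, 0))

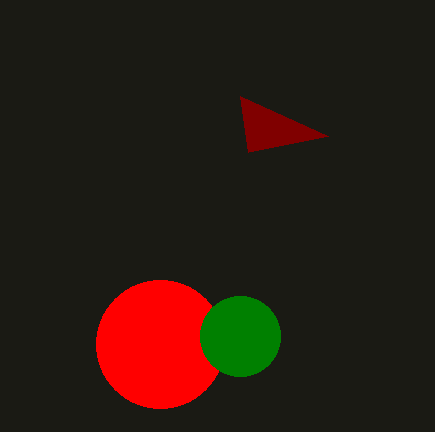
x_1 = 160; y_1 = 344; r_1 = 64; x_2 = 240; y_2 = 336; r_2 = 40; x2_3 = 240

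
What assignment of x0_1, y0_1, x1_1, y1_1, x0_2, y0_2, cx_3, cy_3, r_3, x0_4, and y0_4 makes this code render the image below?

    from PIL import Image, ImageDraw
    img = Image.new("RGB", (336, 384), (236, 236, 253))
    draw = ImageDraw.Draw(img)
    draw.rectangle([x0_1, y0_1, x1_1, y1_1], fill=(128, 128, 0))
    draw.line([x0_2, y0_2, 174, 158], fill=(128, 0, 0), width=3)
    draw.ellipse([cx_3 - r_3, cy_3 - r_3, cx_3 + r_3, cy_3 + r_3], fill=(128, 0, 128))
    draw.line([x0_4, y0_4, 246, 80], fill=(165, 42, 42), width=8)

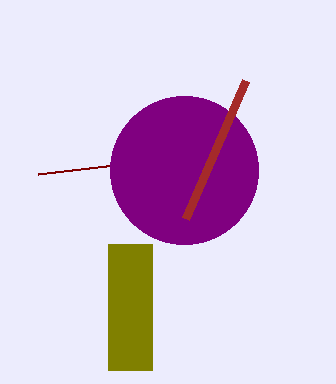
x0_1 = 108
y0_1 = 244
x1_1 = 152
y1_1 = 370
x0_2 = 38
y0_2 = 174
cx_3 = 184
cy_3 = 170
r_3 = 74
x0_4 = 186
y0_4 = 218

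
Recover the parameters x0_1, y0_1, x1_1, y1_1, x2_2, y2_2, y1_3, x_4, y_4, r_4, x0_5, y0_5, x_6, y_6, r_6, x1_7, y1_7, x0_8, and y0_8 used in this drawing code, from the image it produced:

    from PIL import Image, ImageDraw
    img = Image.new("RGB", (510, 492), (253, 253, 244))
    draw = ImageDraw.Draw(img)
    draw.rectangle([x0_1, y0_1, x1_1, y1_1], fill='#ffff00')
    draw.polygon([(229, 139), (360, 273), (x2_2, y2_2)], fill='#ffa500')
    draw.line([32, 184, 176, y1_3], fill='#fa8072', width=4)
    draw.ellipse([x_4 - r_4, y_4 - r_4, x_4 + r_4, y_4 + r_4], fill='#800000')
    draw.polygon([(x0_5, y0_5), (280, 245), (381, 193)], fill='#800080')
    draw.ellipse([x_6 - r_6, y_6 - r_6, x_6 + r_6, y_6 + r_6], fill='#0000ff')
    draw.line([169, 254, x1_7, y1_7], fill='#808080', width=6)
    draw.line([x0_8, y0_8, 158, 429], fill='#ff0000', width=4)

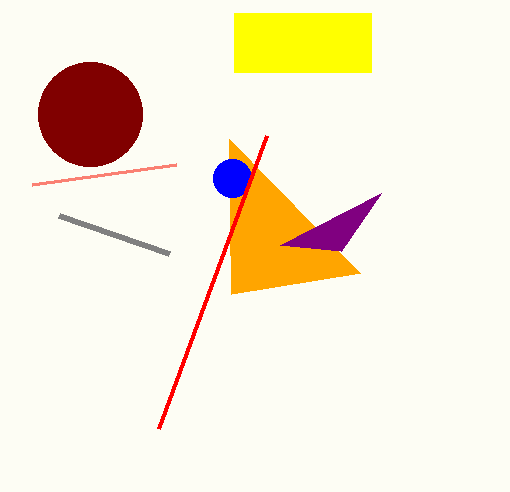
x0_1 = 234, y0_1 = 13, x1_1 = 371, y1_1 = 72, x2_2 = 231, y2_2 = 294, y1_3 = 164, x_4 = 90, y_4 = 114, r_4 = 52, x0_5 = 341, y0_5 = 251, x_6 = 232, y_6 = 178, r_6 = 19, x1_7 = 59, y1_7 = 216, x0_8 = 266, y0_8 = 136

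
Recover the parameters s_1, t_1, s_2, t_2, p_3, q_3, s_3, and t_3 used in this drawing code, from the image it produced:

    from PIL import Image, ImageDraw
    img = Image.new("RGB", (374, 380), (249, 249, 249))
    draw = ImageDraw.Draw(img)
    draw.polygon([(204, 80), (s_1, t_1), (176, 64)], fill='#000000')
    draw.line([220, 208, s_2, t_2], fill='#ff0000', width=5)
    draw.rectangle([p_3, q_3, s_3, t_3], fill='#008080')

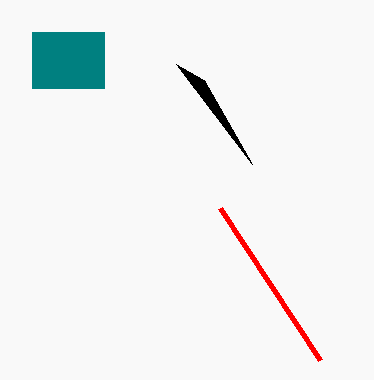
s_1 = 252, t_1 = 164, s_2 = 320, t_2 = 360, p_3 = 32, q_3 = 32, s_3 = 104, t_3 = 88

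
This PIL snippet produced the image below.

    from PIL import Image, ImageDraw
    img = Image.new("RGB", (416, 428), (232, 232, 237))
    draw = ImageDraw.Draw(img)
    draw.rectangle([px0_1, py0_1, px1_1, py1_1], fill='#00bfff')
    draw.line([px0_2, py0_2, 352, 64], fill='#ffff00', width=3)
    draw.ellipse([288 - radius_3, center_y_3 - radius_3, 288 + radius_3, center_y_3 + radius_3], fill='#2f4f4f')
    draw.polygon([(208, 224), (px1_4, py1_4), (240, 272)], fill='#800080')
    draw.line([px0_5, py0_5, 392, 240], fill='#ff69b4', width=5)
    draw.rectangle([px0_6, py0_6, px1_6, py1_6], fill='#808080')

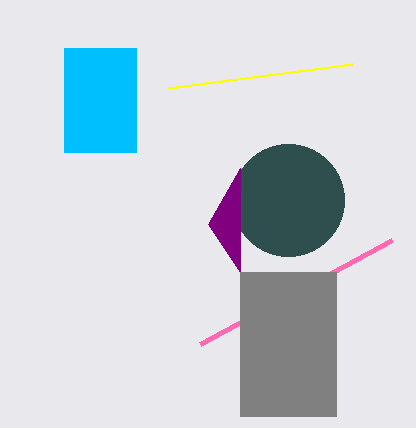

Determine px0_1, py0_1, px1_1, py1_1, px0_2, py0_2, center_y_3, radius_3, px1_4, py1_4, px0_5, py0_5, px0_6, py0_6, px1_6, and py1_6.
px0_1 = 64
py0_1 = 48
px1_1 = 136
py1_1 = 152
px0_2 = 168
py0_2 = 88
center_y_3 = 200
radius_3 = 56
px1_4 = 240
py1_4 = 168
px0_5 = 200
py0_5 = 344
px0_6 = 240
py0_6 = 272
px1_6 = 336
py1_6 = 416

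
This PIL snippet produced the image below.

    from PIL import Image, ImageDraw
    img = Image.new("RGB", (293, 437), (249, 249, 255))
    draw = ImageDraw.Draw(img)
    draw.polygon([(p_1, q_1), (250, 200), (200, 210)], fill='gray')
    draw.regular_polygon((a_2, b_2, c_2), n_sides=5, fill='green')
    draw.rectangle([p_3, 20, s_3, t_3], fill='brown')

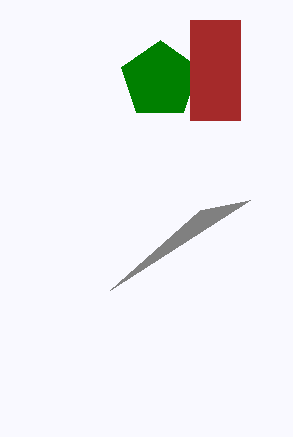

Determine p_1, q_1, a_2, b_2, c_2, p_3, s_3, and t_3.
p_1 = 110, q_1 = 290, a_2 = 160, b_2 = 80, c_2 = 40, p_3 = 190, s_3 = 240, t_3 = 120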